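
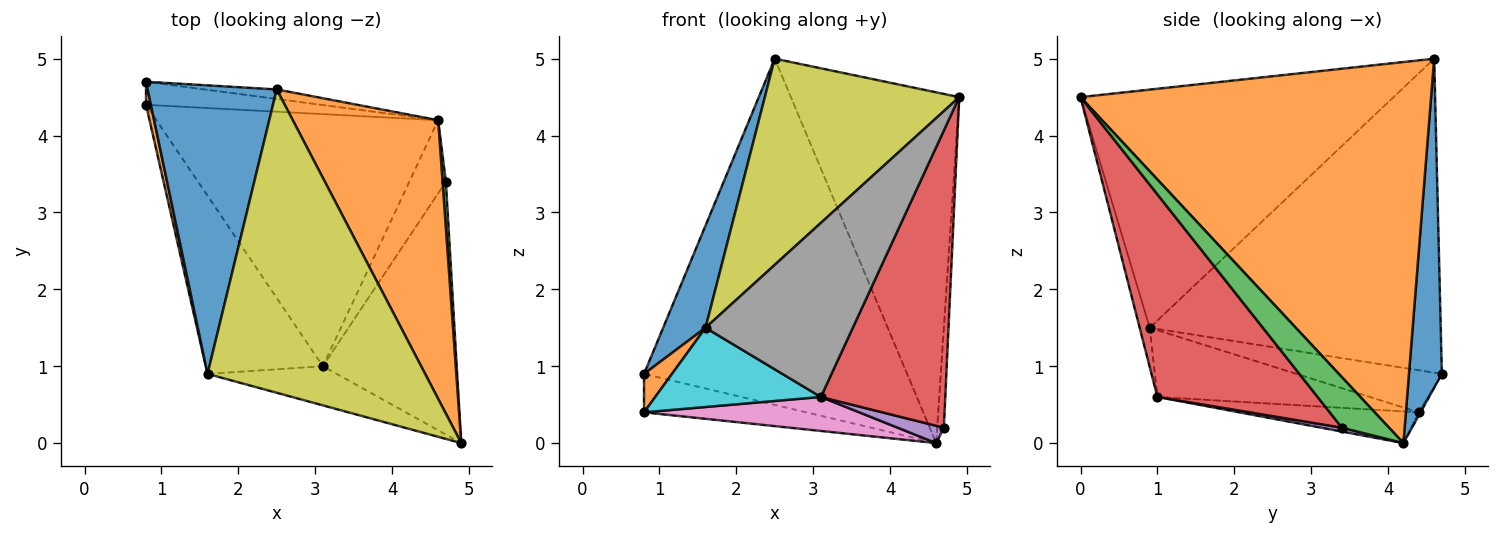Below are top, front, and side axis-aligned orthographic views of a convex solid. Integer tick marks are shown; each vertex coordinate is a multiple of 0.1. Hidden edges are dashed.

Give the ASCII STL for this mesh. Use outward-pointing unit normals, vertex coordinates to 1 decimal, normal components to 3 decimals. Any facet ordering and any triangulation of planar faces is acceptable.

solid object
 facet normal 0.124 0.992 -0.027
  outer loop
   vertex 2.5 4.6 5.0
   vertex 4.6 4.2 0.0
   vertex 0.8 4.7 0.9
  endloop
 endfacet
 facet normal 0.852 0.409 0.325
  outer loop
   vertex 2.5 4.6 5.0
   vertex 4.9 0.0 4.5
   vertex 4.6 4.2 0.0
  endloop
 endfacet
 facet normal 0.988 0.140 0.064
  outer loop
   vertex 4.7 3.4 0.2
   vertex 4.6 4.2 0.0
   vertex 4.9 0.0 4.5
  endloop
 endfacet
 facet normal 0.700 -0.544 -0.463
  outer loop
   vertex 4.7 3.4 0.2
   vertex 4.9 0.0 4.5
   vertex 3.1 1.0 0.6
  endloop
 endfacet
 facet normal 0.102 -0.229 -0.968
  outer loop
   vertex 4.7 3.4 0.2
   vertex 3.1 1.0 0.6
   vertex 4.6 4.2 0.0
  endloop
 endfacet
 facet normal -0.009 0.857 -0.514
  outer loop
   vertex 0.8 4.4 0.4
   vertex 0.8 4.7 0.9
   vertex 4.6 4.2 0.0
  endloop
 endfacet
 facet normal -0.111 -0.133 -0.985
  outer loop
   vertex 0.8 4.4 0.4
   vertex 4.6 4.2 0.0
   vertex 3.1 1.0 0.6
  endloop
 endfacet
 facet normal -0.066 -0.973 -0.219
  outer loop
   vertex 1.6 0.9 1.5
   vertex 3.1 1.0 0.6
   vertex 4.9 0.0 4.5
  endloop
 endfacet
 facet normal -0.671 -0.417 0.613
  outer loop
   vertex 1.6 0.9 1.5
   vertex 4.9 0.0 4.5
   vertex 2.5 4.6 5.0
  endloop
 endfacet
 facet normal -0.462 -0.360 -0.810
  outer loop
   vertex 1.6 0.9 1.5
   vertex 0.8 4.4 0.4
   vertex 3.1 1.0 0.6
  endloop
 endfacet
 facet normal -0.917 -0.133 0.377
  outer loop
   vertex 1.6 0.9 1.5
   vertex 2.5 4.6 5.0
   vertex 0.8 4.7 0.9
  endloop
 endfacet
 facet normal -0.976 -0.188 0.113
  outer loop
   vertex 1.6 0.9 1.5
   vertex 0.8 4.7 0.9
   vertex 0.8 4.4 0.4
  endloop
 endfacet
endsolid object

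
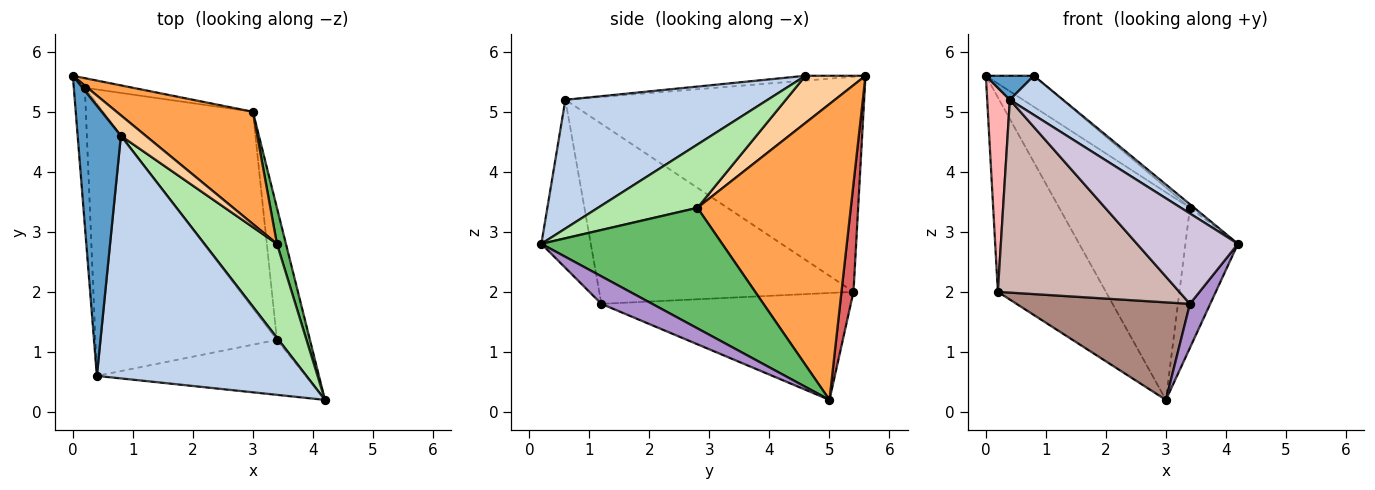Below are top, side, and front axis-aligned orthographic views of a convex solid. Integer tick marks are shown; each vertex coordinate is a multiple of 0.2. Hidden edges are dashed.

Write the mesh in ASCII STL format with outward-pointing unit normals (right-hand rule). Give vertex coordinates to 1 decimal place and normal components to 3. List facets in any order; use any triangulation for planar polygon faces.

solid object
 facet normal -0.110 -0.088 0.990
  outer loop
   vertex 0.4 0.6 5.2
   vertex 0.8 4.6 5.6
   vertex 0.0 5.6 5.6
  endloop
 endfacet
 facet normal 0.519 -0.136 0.844
  outer loop
   vertex 0.4 0.6 5.2
   vertex 4.2 0.2 2.8
   vertex 0.8 4.6 5.6
  endloop
 endfacet
 facet normal 0.718 0.612 0.331
  outer loop
   vertex 3.4 2.8 3.4
   vertex 3.0 5.0 0.2
   vertex 0.0 5.6 5.6
  endloop
 endfacet
 facet normal 0.722 0.578 0.381
  outer loop
   vertex 3.4 2.8 3.4
   vertex 0.0 5.6 5.6
   vertex 0.8 4.6 5.6
  endloop
 endfacet
 facet normal 0.958 0.278 0.072
  outer loop
   vertex 3.4 2.8 3.4
   vertex 4.2 0.2 2.8
   vertex 3.0 5.0 0.2
  endloop
 endfacet
 facet normal 0.657 0.028 0.753
  outer loop
   vertex 3.4 2.8 3.4
   vertex 0.8 4.6 5.6
   vertex 4.2 0.2 2.8
  endloop
 endfacet
 facet normal 0.110 0.993 -0.049
  outer loop
   vertex 0.2 5.4 2.0
   vertex 0.0 5.6 5.6
   vertex 3.0 5.0 0.2
  endloop
 endfacet
 facet normal -0.996 -0.076 -0.051
  outer loop
   vertex 0.2 5.4 2.0
   vertex 0.4 0.6 5.2
   vertex 0.0 5.6 5.6
  endloop
 endfacet
 facet normal 0.620 -0.248 -0.744
  outer loop
   vertex 3.4 1.2 1.8
   vertex 3.0 5.0 0.2
   vertex 4.2 0.2 2.8
  endloop
 endfacet
 facet normal -0.386 -0.788 -0.480
  outer loop
   vertex 3.4 1.2 1.8
   vertex 4.2 0.2 2.8
   vertex 0.4 0.6 5.2
  endloop
 endfacet
 facet normal -0.539 -0.374 -0.755
  outer loop
   vertex 3.4 1.2 1.8
   vertex 0.2 5.4 2.0
   vertex 3.0 5.0 0.2
  endloop
 endfacet
 facet normal -0.629 -0.449 -0.634
  outer loop
   vertex 3.4 1.2 1.8
   vertex 0.4 0.6 5.2
   vertex 0.2 5.4 2.0
  endloop
 endfacet
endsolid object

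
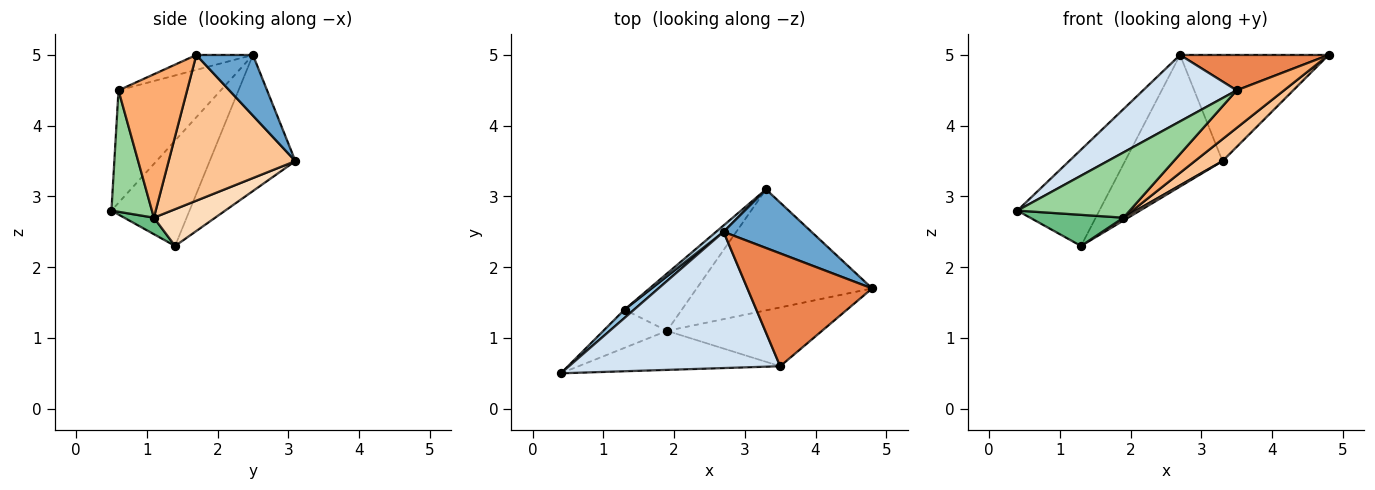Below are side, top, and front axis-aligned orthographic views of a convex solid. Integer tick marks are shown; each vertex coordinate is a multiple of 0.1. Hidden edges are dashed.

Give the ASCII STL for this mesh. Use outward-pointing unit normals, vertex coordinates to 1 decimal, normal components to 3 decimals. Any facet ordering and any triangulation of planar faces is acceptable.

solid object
 facet normal 0.316 0.830 0.459
  outer loop
   vertex 2.7 2.5 5.0
   vertex 4.8 1.7 5.0
   vertex 3.3 3.1 3.5
  endloop
 endfacet
 facet normal -0.688 0.723 0.062
  outer loop
   vertex 2.7 2.5 5.0
   vertex 1.3 1.4 2.3
   vertex 0.4 0.5 2.8
  endloop
 endfacet
 facet normal -0.660 0.751 0.036
  outer loop
   vertex 2.7 2.5 5.0
   vertex 3.3 3.1 3.5
   vertex 1.3 1.4 2.3
  endloop
 endfacet
 facet normal -0.432 -0.395 0.811
  outer loop
   vertex 3.5 0.6 4.5
   vertex 2.7 2.5 5.0
   vertex 0.4 0.5 2.8
  endloop
 endfacet
 facet normal -0.113 -0.297 0.948
  outer loop
   vertex 3.5 0.6 4.5
   vertex 4.8 1.7 5.0
   vertex 2.7 2.5 5.0
  endloop
 endfacet
 facet normal 0.615 -0.425 -0.665
  outer loop
   vertex 1.9 1.1 2.7
   vertex 4.8 1.7 5.0
   vertex 3.5 0.6 4.5
  endloop
 endfacet
 facet normal 0.633 -0.138 -0.762
  outer loop
   vertex 1.9 1.1 2.7
   vertex 3.3 3.1 3.5
   vertex 4.8 1.7 5.0
  endloop
 endfacet
 facet normal 0.540 -0.042 -0.841
  outer loop
   vertex 1.9 1.1 2.7
   vertex 1.3 1.4 2.3
   vertex 3.3 3.1 3.5
  endloop
 endfacet
 facet normal 0.197 -0.619 -0.760
  outer loop
   vertex 1.9 1.1 2.7
   vertex 0.4 0.5 2.8
   vertex 1.3 1.4 2.3
  endloop
 endfacet
 facet normal 0.295 -0.820 -0.490
  outer loop
   vertex 1.9 1.1 2.7
   vertex 3.5 0.6 4.5
   vertex 0.4 0.5 2.8
  endloop
 endfacet
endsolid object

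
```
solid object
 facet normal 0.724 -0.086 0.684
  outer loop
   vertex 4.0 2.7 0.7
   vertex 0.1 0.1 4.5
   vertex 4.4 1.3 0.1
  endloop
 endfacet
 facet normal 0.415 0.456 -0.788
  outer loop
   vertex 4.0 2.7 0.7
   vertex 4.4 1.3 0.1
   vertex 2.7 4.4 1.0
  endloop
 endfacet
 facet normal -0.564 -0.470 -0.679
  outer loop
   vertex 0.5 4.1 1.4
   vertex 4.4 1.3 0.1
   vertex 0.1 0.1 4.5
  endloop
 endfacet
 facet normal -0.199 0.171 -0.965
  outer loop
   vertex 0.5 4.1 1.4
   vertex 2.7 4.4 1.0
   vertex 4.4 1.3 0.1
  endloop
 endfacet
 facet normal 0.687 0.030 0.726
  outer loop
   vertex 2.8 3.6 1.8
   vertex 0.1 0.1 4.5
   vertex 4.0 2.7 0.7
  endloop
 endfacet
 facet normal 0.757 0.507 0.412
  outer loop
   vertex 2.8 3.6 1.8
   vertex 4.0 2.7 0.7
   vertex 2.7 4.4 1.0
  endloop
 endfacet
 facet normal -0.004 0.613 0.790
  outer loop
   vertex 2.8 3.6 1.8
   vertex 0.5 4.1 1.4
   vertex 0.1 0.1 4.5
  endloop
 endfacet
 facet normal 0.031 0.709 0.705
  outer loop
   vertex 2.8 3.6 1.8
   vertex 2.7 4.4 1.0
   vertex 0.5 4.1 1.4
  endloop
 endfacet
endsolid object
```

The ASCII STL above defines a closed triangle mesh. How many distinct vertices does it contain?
6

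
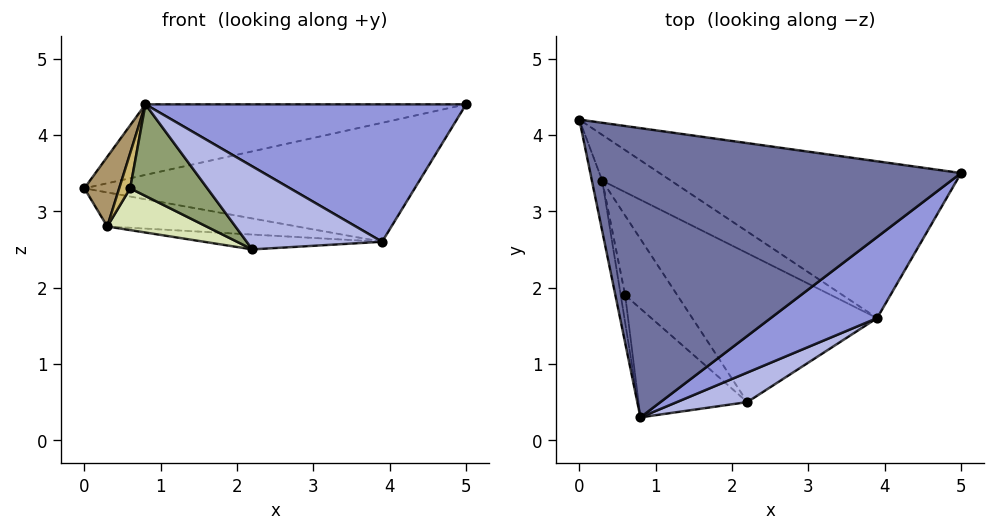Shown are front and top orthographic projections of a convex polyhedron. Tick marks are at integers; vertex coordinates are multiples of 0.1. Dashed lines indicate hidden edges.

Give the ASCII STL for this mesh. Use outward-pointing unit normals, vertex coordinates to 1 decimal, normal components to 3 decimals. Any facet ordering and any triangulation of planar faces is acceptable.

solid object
 facet normal -0.178 0.233 0.956
  outer loop
   vertex 0.8 0.3 4.4
   vertex 5.0 3.5 4.4
   vertex 0.0 4.2 3.3
  endloop
 endfacet
 facet normal 0.252 0.585 -0.771
  outer loop
   vertex 3.9 1.6 2.6
   vertex 0.0 4.2 3.3
   vertex 5.0 3.5 4.4
  endloop
 endfacet
 facet normal 0.549 -0.720 0.425
  outer loop
   vertex 3.9 1.6 2.6
   vertex 5.0 3.5 4.4
   vertex 0.8 0.3 4.4
  endloop
 endfacet
 facet normal 0.508 -0.811 0.289
  outer loop
   vertex 3.9 1.6 2.6
   vertex 0.8 0.3 4.4
   vertex 2.2 0.5 2.5
  endloop
 endfacet
 facet normal -0.687 -0.468 -0.556
  outer loop
   vertex 0.6 1.9 3.3
   vertex 2.2 0.5 2.5
   vertex 0.8 0.3 4.4
  endloop
 endfacet
 facet normal 0.246 0.578 -0.778
  outer loop
   vertex 0.3 3.4 2.8
   vertex 0.0 4.2 3.3
   vertex 3.9 1.6 2.6
  endloop
 endfacet
 facet normal -0.006 0.099 -0.995
  outer loop
   vertex 0.3 3.4 2.8
   vertex 3.9 1.6 2.6
   vertex 2.2 0.5 2.5
  endloop
 endfacet
 facet normal -0.647 -0.354 -0.675
  outer loop
   vertex 0.3 3.4 2.8
   vertex 2.2 0.5 2.5
   vertex 0.6 1.9 3.3
  endloop
 endfacet
 facet normal -0.953 -0.246 -0.178
  outer loop
   vertex 0.3 3.4 2.8
   vertex 0.8 0.3 4.4
   vertex 0.0 4.2 3.3
  endloop
 endfacet
 facet normal -0.946 -0.256 -0.200
  outer loop
   vertex 0.3 3.4 2.8
   vertex 0.6 1.9 3.3
   vertex 0.8 0.3 4.4
  endloop
 endfacet
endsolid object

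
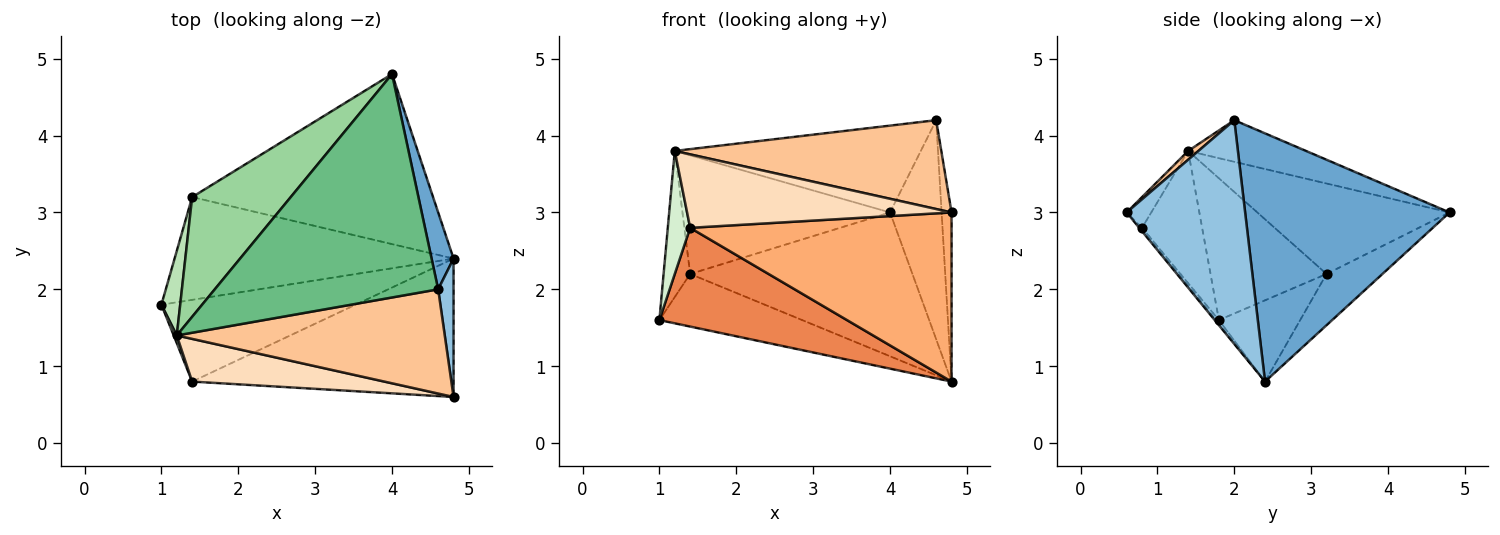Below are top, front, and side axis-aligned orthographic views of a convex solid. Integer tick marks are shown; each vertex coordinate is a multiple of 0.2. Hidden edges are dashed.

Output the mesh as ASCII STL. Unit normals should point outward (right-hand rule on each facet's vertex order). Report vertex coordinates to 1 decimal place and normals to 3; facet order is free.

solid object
 facet normal 0.966 0.244 0.085
  outer loop
   vertex 4.6 2.0 4.2
   vertex 4.8 2.4 0.8
   vertex 4.0 4.8 3.0
  endloop
 endfacet
 facet normal 0.994 0.083 0.068
  outer loop
   vertex 4.8 0.6 3.0
   vertex 4.8 2.4 0.8
   vertex 4.6 2.0 4.2
  endloop
 endfacet
 facet normal -0.251 0.441 -0.862
  outer loop
   vertex 1.4 3.2 2.2
   vertex 4.8 2.4 0.8
   vertex 1.0 1.8 1.6
  endloop
 endfacet
 facet normal -0.160 0.637 -0.754
  outer loop
   vertex 1.4 3.2 2.2
   vertex 4.0 4.8 3.0
   vertex 4.8 2.4 0.8
  endloop
 endfacet
 facet normal -0.013 -0.770 -0.638
  outer loop
   vertex 1.4 0.8 2.8
   vertex 1.0 1.8 1.6
   vertex 4.8 2.4 0.8
  endloop
 endfacet
 facet normal -0.008 -0.774 -0.633
  outer loop
   vertex 1.4 0.8 2.8
   vertex 4.8 2.4 0.8
   vertex 4.8 0.6 3.0
  endloop
 endfacet
 facet normal 0.025 -0.649 0.761
  outer loop
   vertex 1.2 1.4 3.8
   vertex 4.8 0.6 3.0
   vertex 4.6 2.0 4.2
  endloop
 endfacet
 facet normal -0.080 -0.862 0.501
  outer loop
   vertex 1.2 1.4 3.8
   vertex 1.4 0.8 2.8
   vertex 4.8 0.6 3.0
  endloop
 endfacet
 facet normal -0.171 0.357 0.918
  outer loop
   vertex 1.2 1.4 3.8
   vertex 4.6 2.0 4.2
   vertex 4.0 4.8 3.0
  endloop
 endfacet
 facet normal -0.546 0.590 0.595
  outer loop
   vertex 1.2 1.4 3.8
   vertex 4.0 4.8 3.0
   vertex 1.4 3.2 2.2
  endloop
 endfacet
 facet normal -0.967 0.221 0.128
  outer loop
   vertex 1.2 1.4 3.8
   vertex 1.4 3.2 2.2
   vertex 1.0 1.8 1.6
  endloop
 endfacet
 facet normal -0.937 -0.349 0.022
  outer loop
   vertex 1.2 1.4 3.8
   vertex 1.0 1.8 1.6
   vertex 1.4 0.8 2.8
  endloop
 endfacet
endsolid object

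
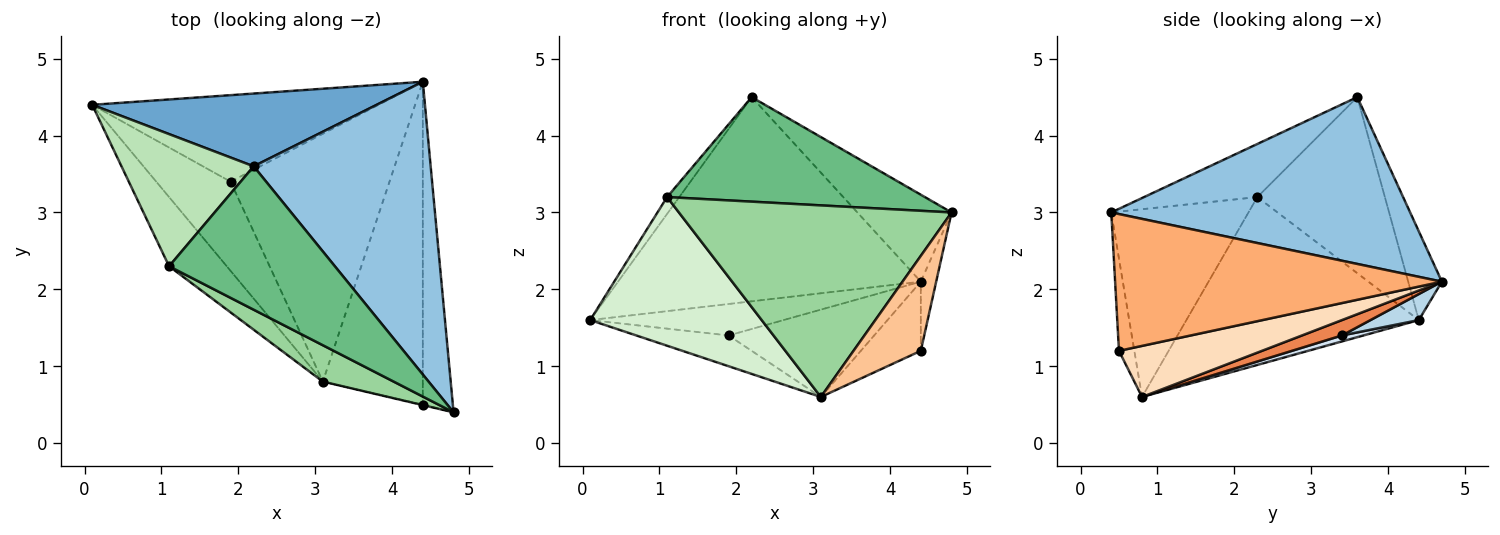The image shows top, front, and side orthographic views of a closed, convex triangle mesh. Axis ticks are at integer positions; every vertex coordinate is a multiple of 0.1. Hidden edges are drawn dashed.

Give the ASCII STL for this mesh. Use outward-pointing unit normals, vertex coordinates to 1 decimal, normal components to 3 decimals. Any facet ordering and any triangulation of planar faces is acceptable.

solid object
 facet normal -0.104 0.937 0.334
  outer loop
   vertex 2.2 3.6 4.5
   vertex 4.4 4.7 2.1
   vertex 0.1 4.4 1.6
  endloop
 endfacet
 facet normal 0.670 0.211 0.711
  outer loop
   vertex 2.2 3.6 4.5
   vertex 4.8 0.4 3.0
   vertex 4.4 4.7 2.1
  endloop
 endfacet
 facet normal 0.085 0.341 -0.936
  outer loop
   vertex 1.9 3.4 1.4
   vertex 0.1 4.4 1.6
   vertex 4.4 4.7 2.1
  endloop
 endfacet
 facet normal 0.076 0.325 -0.943
  outer loop
   vertex 1.9 3.4 1.4
   vertex 3.1 0.8 0.6
   vertex 0.1 4.4 1.6
  endloop
 endfacet
 facet normal 0.091 0.331 -0.939
  outer loop
   vertex 1.9 3.4 1.4
   vertex 4.4 4.7 2.1
   vertex 3.1 0.8 0.6
  endloop
 endfacet
 facet normal 0.976 0.046 -0.214
  outer loop
   vertex 4.4 0.5 1.2
   vertex 4.4 4.7 2.1
   vertex 4.8 0.4 3.0
  endloop
 endfacet
 facet normal -0.223 -0.975 -0.005
  outer loop
   vertex 4.4 0.5 1.2
   vertex 4.8 0.4 3.0
   vertex 3.1 0.8 0.6
  endloop
 endfacet
 facet normal 0.447 0.187 -0.875
  outer loop
   vertex 4.4 0.5 1.2
   vertex 3.1 0.8 0.6
   vertex 4.4 4.7 2.1
  endloop
 endfacet
 facet normal -0.251 -0.570 0.782
  outer loop
   vertex 1.1 2.3 3.2
   vertex 4.8 0.4 3.0
   vertex 2.2 3.6 4.5
  endloop
 endfacet
 facet normal -0.443 -0.881 0.167
  outer loop
   vertex 1.1 2.3 3.2
   vertex 3.1 0.8 0.6
   vertex 4.8 0.4 3.0
  endloop
 endfacet
 facet normal -0.797 0.076 0.599
  outer loop
   vertex 1.1 2.3 3.2
   vertex 2.2 3.6 4.5
   vertex 0.1 4.4 1.6
  endloop
 endfacet
 facet normal -0.776 -0.572 -0.266
  outer loop
   vertex 1.1 2.3 3.2
   vertex 0.1 4.4 1.6
   vertex 3.1 0.8 0.6
  endloop
 endfacet
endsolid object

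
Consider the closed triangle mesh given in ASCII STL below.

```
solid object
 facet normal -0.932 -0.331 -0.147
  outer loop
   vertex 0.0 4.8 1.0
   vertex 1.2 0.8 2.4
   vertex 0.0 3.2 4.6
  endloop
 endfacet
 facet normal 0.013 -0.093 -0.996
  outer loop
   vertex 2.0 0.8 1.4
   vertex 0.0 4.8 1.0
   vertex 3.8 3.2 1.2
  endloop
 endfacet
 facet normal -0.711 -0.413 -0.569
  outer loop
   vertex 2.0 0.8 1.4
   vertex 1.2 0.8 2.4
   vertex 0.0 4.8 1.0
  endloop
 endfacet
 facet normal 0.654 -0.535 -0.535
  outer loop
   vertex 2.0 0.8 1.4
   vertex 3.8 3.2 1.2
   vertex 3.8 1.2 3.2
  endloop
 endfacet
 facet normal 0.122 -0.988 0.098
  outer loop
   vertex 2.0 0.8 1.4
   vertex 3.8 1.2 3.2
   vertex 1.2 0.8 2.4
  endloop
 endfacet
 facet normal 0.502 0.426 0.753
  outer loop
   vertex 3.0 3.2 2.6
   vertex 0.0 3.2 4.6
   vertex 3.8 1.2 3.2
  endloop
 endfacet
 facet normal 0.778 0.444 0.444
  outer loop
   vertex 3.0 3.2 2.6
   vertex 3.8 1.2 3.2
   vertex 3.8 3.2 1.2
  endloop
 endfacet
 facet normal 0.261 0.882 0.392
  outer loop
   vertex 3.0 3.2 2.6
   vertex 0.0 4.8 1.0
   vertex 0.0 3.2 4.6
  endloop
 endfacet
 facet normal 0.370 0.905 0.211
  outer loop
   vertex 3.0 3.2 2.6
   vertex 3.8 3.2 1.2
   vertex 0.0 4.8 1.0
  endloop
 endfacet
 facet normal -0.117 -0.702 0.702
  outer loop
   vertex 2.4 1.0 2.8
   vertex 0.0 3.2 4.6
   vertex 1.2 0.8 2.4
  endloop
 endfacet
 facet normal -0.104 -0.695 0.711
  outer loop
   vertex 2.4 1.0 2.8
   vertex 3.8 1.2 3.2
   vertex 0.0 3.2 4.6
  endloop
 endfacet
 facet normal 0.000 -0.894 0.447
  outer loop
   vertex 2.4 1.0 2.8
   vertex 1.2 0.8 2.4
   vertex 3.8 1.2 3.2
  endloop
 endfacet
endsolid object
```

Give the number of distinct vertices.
8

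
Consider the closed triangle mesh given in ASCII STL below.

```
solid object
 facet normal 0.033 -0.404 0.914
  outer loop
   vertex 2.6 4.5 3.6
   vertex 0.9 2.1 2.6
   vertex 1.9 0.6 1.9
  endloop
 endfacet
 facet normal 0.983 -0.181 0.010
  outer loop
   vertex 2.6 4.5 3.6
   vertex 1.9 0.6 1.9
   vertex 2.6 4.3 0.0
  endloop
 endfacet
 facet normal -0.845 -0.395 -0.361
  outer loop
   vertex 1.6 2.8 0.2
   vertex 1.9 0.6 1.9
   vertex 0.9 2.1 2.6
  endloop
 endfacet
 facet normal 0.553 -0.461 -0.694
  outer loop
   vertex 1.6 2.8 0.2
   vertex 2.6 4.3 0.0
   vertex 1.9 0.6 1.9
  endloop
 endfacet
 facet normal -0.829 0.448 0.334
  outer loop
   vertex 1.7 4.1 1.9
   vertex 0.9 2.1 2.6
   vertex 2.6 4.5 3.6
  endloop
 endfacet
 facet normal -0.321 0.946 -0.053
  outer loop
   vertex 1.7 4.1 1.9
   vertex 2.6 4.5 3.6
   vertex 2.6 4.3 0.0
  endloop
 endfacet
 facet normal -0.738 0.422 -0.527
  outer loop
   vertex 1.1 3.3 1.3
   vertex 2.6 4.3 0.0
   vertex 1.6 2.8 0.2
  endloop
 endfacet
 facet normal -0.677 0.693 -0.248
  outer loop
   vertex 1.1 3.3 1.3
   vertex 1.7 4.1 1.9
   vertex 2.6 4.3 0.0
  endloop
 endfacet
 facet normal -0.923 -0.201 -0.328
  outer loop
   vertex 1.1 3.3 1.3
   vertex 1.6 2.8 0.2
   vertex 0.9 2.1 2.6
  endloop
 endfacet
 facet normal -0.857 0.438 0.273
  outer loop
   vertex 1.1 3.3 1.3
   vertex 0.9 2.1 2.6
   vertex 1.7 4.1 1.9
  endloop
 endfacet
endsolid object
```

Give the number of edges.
15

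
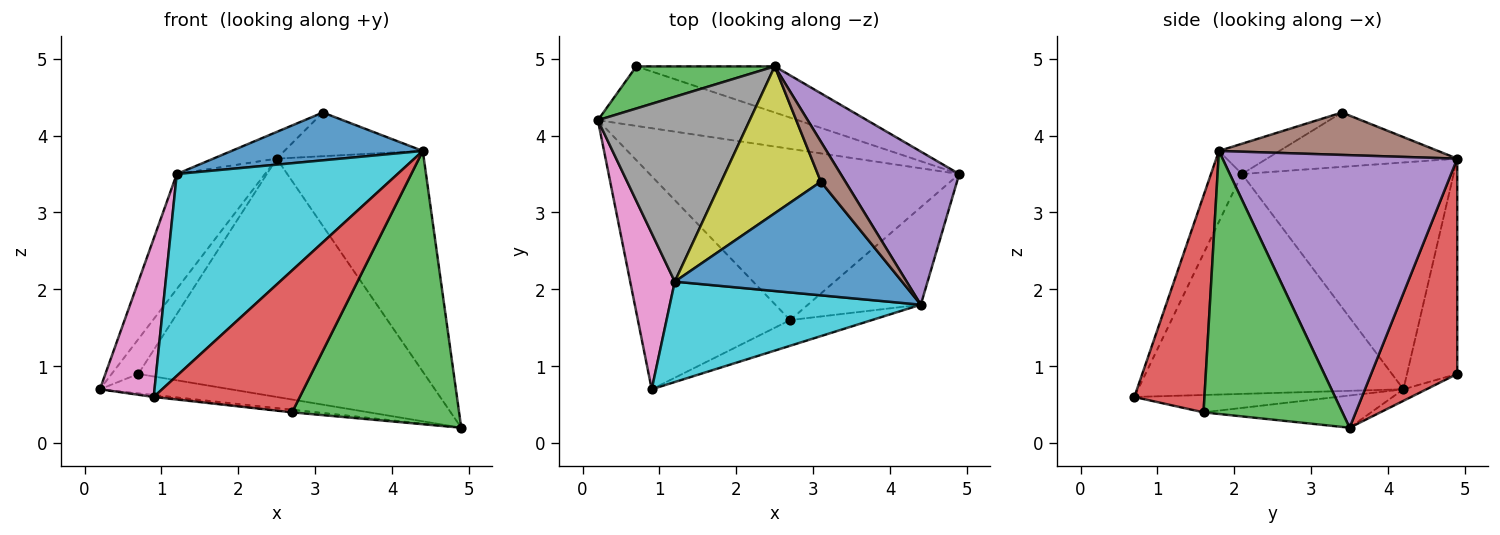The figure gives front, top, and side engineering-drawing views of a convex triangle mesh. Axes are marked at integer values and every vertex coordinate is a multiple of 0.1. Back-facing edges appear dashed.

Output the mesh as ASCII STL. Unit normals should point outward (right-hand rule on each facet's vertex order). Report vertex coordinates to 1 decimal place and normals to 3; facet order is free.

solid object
 facet normal -0.104 0.015 -0.995
  outer loop
   vertex 2.7 1.6 0.4
   vertex 0.2 4.2 0.7
   vertex 4.9 3.5 0.2
  endloop
 endfacet
 facet normal -0.113 0.006 -0.994
  outer loop
   vertex 2.7 1.6 0.4
   vertex 0.9 0.7 0.6
   vertex 0.2 4.2 0.7
  endloop
 endfacet
 facet normal 0.616 -0.742 -0.265
  outer loop
   vertex 2.7 1.6 0.4
   vertex 4.9 3.5 0.2
   vertex 4.4 1.8 3.8
  endloop
 endfacet
 facet normal 0.427 -0.890 -0.161
  outer loop
   vertex 2.7 1.6 0.4
   vertex 4.4 1.8 3.8
   vertex 0.9 0.7 0.6
  endloop
 endfacet
 facet normal 0.795 0.498 0.346
  outer loop
   vertex 2.5 4.9 3.7
   vertex 4.4 1.8 3.8
   vertex 4.9 3.5 0.2
  endloop
 endfacet
 facet normal 0.759 0.480 0.440
  outer loop
   vertex 2.5 4.9 3.7
   vertex 3.1 3.4 4.3
   vertex 4.4 1.8 3.8
  endloop
 endfacet
 facet normal -0.961 -0.198 0.195
  outer loop
   vertex 1.2 2.1 3.5
   vertex 0.2 4.2 0.7
   vertex 0.9 0.7 0.6
  endloop
 endfacet
 facet normal -0.785 0.327 0.526
  outer loop
   vertex 1.2 2.1 3.5
   vertex 2.5 4.9 3.7
   vertex 0.2 4.2 0.7
  endloop
 endfacet
 facet normal -0.473 0.158 0.867
  outer loop
   vertex 1.2 2.1 3.5
   vertex 3.1 3.4 4.3
   vertex 2.5 4.9 3.7
  endloop
 endfacet
 facet normal -0.125 -0.888 0.442
  outer loop
   vertex 1.2 2.1 3.5
   vertex 0.9 0.7 0.6
   vertex 4.4 1.8 3.8
  endloop
 endfacet
 facet normal -0.122 -0.385 0.915
  outer loop
   vertex 1.2 2.1 3.5
   vertex 4.4 1.8 3.8
   vertex 3.1 3.4 4.3
  endloop
 endfacet
 facet normal -0.055 0.310 -0.949
  outer loop
   vertex 0.7 4.9 0.9
   vertex 4.9 3.5 0.2
   vertex 0.2 4.2 0.7
  endloop
 endfacet
 facet normal -0.768 0.408 0.494
  outer loop
   vertex 0.7 4.9 0.9
   vertex 0.2 4.2 0.7
   vertex 2.5 4.9 3.7
  endloop
 endfacet
 facet normal 0.283 0.942 -0.182
  outer loop
   vertex 0.7 4.9 0.9
   vertex 2.5 4.9 3.7
   vertex 4.9 3.5 0.2
  endloop
 endfacet
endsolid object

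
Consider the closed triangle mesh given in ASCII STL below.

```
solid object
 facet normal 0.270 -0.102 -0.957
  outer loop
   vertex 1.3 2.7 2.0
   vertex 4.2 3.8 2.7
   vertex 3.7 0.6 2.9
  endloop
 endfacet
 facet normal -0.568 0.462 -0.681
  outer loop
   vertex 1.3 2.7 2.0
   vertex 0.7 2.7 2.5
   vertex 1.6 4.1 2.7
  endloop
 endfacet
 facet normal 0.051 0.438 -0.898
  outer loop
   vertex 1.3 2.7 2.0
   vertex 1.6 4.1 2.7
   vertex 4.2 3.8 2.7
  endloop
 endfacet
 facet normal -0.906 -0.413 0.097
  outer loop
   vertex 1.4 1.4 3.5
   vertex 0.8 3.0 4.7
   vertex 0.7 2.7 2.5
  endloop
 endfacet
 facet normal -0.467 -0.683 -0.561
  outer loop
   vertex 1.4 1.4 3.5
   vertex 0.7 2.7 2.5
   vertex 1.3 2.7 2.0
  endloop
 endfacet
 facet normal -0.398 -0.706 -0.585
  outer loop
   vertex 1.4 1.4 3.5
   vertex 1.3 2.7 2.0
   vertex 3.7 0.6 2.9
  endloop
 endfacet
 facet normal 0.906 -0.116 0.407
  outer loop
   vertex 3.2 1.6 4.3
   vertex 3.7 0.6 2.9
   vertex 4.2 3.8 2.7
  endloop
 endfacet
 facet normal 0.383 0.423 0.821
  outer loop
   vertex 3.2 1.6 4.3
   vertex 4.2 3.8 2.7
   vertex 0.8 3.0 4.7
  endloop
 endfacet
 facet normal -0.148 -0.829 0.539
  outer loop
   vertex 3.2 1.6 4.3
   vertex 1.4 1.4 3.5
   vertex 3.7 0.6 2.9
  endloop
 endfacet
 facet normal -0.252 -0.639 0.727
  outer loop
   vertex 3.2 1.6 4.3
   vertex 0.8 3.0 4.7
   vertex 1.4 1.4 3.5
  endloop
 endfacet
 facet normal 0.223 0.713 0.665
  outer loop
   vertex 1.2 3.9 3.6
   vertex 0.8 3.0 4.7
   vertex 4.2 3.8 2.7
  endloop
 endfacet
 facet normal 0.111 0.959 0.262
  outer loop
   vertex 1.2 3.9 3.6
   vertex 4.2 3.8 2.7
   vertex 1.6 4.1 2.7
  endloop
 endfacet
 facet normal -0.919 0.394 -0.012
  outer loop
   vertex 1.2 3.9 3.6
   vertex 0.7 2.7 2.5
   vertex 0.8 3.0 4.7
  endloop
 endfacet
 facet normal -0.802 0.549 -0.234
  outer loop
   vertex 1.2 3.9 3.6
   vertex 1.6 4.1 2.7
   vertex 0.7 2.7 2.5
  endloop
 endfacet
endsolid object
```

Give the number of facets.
14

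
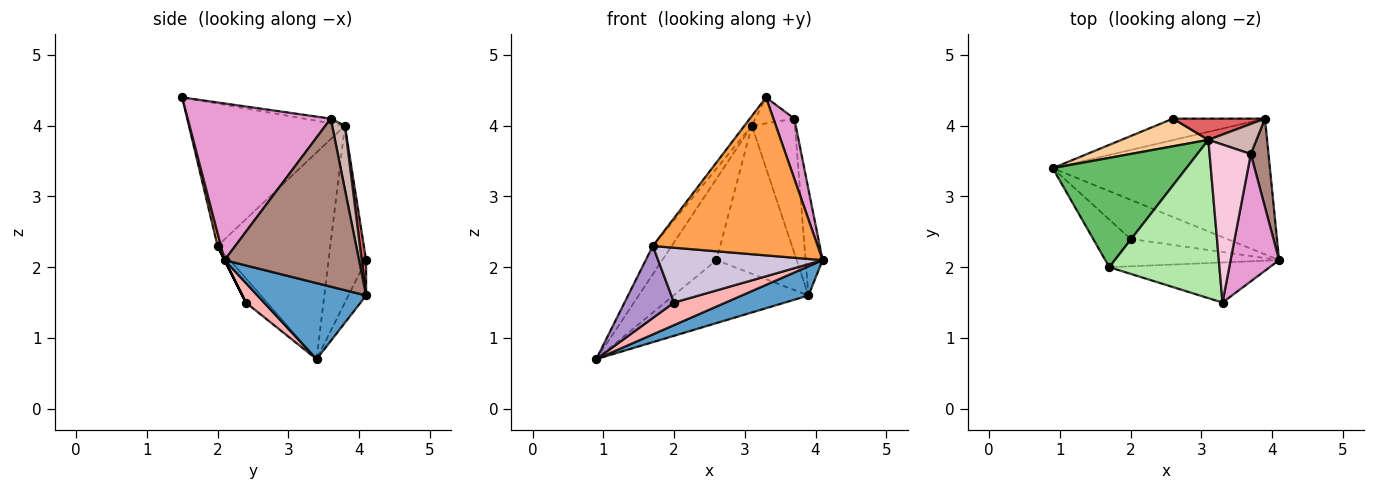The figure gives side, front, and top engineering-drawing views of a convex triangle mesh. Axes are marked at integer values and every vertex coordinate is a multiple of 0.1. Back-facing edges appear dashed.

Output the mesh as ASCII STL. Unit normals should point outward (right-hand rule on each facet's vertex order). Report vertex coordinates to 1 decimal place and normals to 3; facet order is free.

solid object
 facet normal 0.324 -0.199 -0.925
  outer loop
   vertex 3.9 4.1 1.6
   vertex 4.1 2.1 2.1
   vertex 0.9 3.4 0.7
  endloop
 endfacet
 facet normal -0.123 0.939 -0.320
  outer loop
   vertex 3.9 4.1 1.6
   vertex 0.9 3.4 0.7
   vertex 2.6 4.1 2.1
  endloop
 endfacet
 facet normal 0.020 -0.969 -0.246
  outer loop
   vertex 1.7 2.0 2.3
   vertex 4.1 2.1 2.1
   vertex 3.3 1.5 4.4
  endloop
 endfacet
 facet normal -0.548 0.792 0.269
  outer loop
   vertex 3.1 3.8 4.0
   vertex 2.6 4.1 2.1
   vertex 0.9 3.4 0.7
  endloop
 endfacet
 facet normal -0.832 0.139 0.538
  outer loop
   vertex 3.1 3.8 4.0
   vertex 0.9 3.4 0.7
   vertex 1.7 2.0 2.3
  endloop
 endfacet
 facet normal -0.791 0.038 0.611
  outer loop
   vertex 3.1 3.8 4.0
   vertex 1.7 2.0 2.3
   vertex 3.3 1.5 4.4
  endloop
 endfacet
 facet normal 0.055 0.988 0.142
  outer loop
   vertex 3.1 3.8 4.0
   vertex 3.9 4.1 1.6
   vertex 2.6 4.1 2.1
  endloop
 endfacet
 facet normal 0.174 -0.492 -0.853
  outer loop
   vertex 2.0 2.4 1.5
   vertex 0.9 3.4 0.7
   vertex 4.1 2.1 2.1
  endloop
 endfacet
 facet normal -0.337 -0.786 -0.519
  outer loop
   vertex 2.0 2.4 1.5
   vertex 1.7 2.0 2.3
   vertex 0.9 3.4 0.7
  endloop
 endfacet
 facet normal 0.000 -0.894 -0.447
  outer loop
   vertex 2.0 2.4 1.5
   vertex 4.1 2.1 2.1
   vertex 1.7 2.0 2.3
  endloop
 endfacet
 facet normal 0.987 0.125 0.104
  outer loop
   vertex 3.7 3.6 4.1
   vertex 4.1 2.1 2.1
   vertex 3.9 4.1 1.6
  endloop
 endfacet
 facet normal 0.278 0.938 0.210
  outer loop
   vertex 3.7 3.6 4.1
   vertex 3.9 4.1 1.6
   vertex 3.1 3.8 4.0
  endloop
 endfacet
 facet normal 0.946 -0.138 0.293
  outer loop
   vertex 3.7 3.6 4.1
   vertex 3.3 1.5 4.4
   vertex 4.1 2.1 2.1
  endloop
 endfacet
 facet normal -0.110 0.161 0.981
  outer loop
   vertex 3.7 3.6 4.1
   vertex 3.1 3.8 4.0
   vertex 3.3 1.5 4.4
  endloop
 endfacet
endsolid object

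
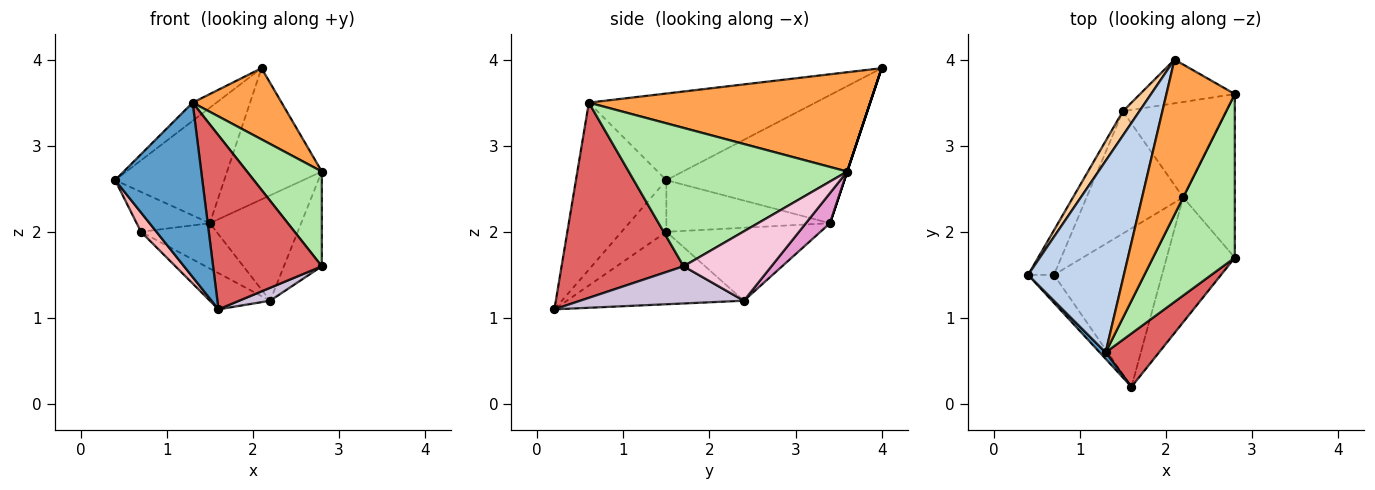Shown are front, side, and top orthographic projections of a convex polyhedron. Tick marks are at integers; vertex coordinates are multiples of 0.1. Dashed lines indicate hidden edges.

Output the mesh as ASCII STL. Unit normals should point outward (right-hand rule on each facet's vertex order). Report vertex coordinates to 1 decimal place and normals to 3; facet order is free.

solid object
 facet normal -0.720 -0.694 0.026
  outer loop
   vertex 1.3 0.6 3.5
   vertex 0.4 1.5 2.6
   vertex 1.6 0.2 1.1
  endloop
 endfacet
 facet normal -0.669 0.070 0.740
  outer loop
   vertex 1.3 0.6 3.5
   vertex 2.1 4.0 3.9
   vertex 0.4 1.5 2.6
  endloop
 endfacet
 facet normal 0.797 -0.252 0.549
  outer loop
   vertex 1.3 0.6 3.5
   vertex 2.8 3.6 2.7
   vertex 2.1 4.0 3.9
  endloop
 endfacet
 facet normal -0.847 0.519 0.109
  outer loop
   vertex 1.5 3.4 2.1
   vertex 0.4 1.5 2.6
   vertex 2.1 4.0 3.9
  endloop
 endfacet
 facet normal 0.000 0.949 -0.316
  outer loop
   vertex 1.5 3.4 2.1
   vertex 2.1 4.0 3.9
   vertex 2.8 3.6 2.7
  endloop
 endfacet
 facet normal 0.826 -0.283 0.488
  outer loop
   vertex 2.8 1.7 1.6
   vertex 2.8 3.6 2.7
   vertex 1.3 0.6 3.5
  endloop
 endfacet
 facet normal 0.731 -0.652 0.200
  outer loop
   vertex 2.8 1.7 1.6
   vertex 1.3 0.6 3.5
   vertex 1.6 0.2 1.1
  endloop
 endfacet
 facet normal -0.854 -0.296 -0.427
  outer loop
   vertex 0.7 1.5 2.0
   vertex 1.6 0.2 1.1
   vertex 0.4 1.5 2.6
  endloop
 endfacet
 facet normal -0.830 0.372 -0.415
  outer loop
   vertex 0.7 1.5 2.0
   vertex 0.4 1.5 2.6
   vertex 1.5 3.4 2.1
  endloop
 endfacet
 facet normal 0.477 -0.090 -0.874
  outer loop
   vertex 2.2 2.4 1.2
   vertex 2.8 1.7 1.6
   vertex 1.6 0.2 1.1
  endloop
 endfacet
 facet normal -0.547 0.186 -0.816
  outer loop
   vertex 2.2 2.4 1.2
   vertex 1.6 0.2 1.1
   vertex 0.7 1.5 2.0
  endloop
 endfacet
 facet normal -0.578 0.284 -0.765
  outer loop
   vertex 2.2 2.4 1.2
   vertex 0.7 1.5 2.0
   vertex 1.5 3.4 2.1
  endloop
 endfacet
 facet normal 0.192 0.727 -0.659
  outer loop
   vertex 2.2 2.4 1.2
   vertex 1.5 3.4 2.1
   vertex 2.8 3.6 2.7
  endloop
 endfacet
 facet normal 0.758 0.327 -0.565
  outer loop
   vertex 2.2 2.4 1.2
   vertex 2.8 3.6 2.7
   vertex 2.8 1.7 1.6
  endloop
 endfacet
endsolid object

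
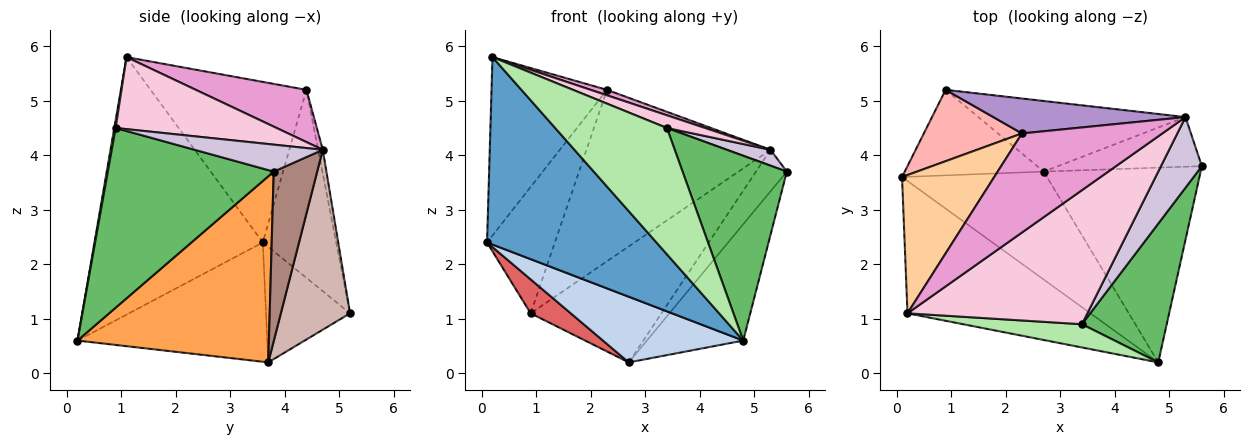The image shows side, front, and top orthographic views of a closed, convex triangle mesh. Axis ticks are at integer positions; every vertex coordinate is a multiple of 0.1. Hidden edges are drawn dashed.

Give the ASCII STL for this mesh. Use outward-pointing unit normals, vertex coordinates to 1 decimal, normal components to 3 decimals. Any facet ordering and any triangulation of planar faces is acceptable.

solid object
 facet normal -0.630 -0.634 -0.448
  outer loop
   vertex 0.2 1.1 5.8
   vertex 0.1 3.6 2.4
   vertex 4.8 0.2 0.6
  endloop
 endfacet
 facet normal -0.575 -0.425 -0.699
  outer loop
   vertex 2.7 3.7 0.2
   vertex 4.8 0.2 0.6
   vertex 0.1 3.6 2.4
  endloop
 endfacet
 facet normal 0.714 0.359 -0.601
  outer loop
   vertex 2.7 3.7 0.2
   vertex 5.6 3.8 3.7
   vertex 4.8 0.2 0.6
  endloop
 endfacet
 facet normal -0.730 0.540 0.419
  outer loop
   vertex 2.3 4.4 5.2
   vertex 0.1 3.6 2.4
   vertex 0.2 1.1 5.8
  endloop
 endfacet
 facet normal 0.786 -0.494 0.371
  outer loop
   vertex 3.4 0.9 4.5
   vertex 4.8 0.2 0.6
   vertex 5.6 3.8 3.7
  endloop
 endfacet
 facet normal 0.012 -0.983 0.181
  outer loop
   vertex 3.4 0.9 4.5
   vertex 0.2 1.1 5.8
   vertex 4.8 0.2 0.6
  endloop
 endfacet
 facet normal -0.611 -0.292 -0.736
  outer loop
   vertex 0.9 5.2 1.1
   vertex 2.7 3.7 0.2
   vertex 0.1 3.6 2.4
  endloop
 endfacet
 facet normal -0.686 0.634 0.358
  outer loop
   vertex 0.9 5.2 1.1
   vertex 0.1 3.6 2.4
   vertex 2.3 4.4 5.2
  endloop
 endfacet
 facet normal -0.025 0.980 0.200
  outer loop
   vertex 5.3 4.7 4.1
   vertex 0.9 5.2 1.1
   vertex 2.3 4.4 5.2
  endloop
 endfacet
 facet normal 0.541 -0.184 0.820
  outer loop
   vertex 5.3 4.7 4.1
   vertex 3.4 0.9 4.5
   vertex 5.6 3.8 3.7
  endloop
 endfacet
 facet normal 0.670 0.476 -0.569
  outer loop
   vertex 5.3 4.7 4.1
   vertex 5.6 3.8 3.7
   vertex 2.7 3.7 0.2
  endloop
 endfacet
 facet normal 0.412 0.778 -0.474
  outer loop
   vertex 5.3 4.7 4.1
   vertex 2.7 3.7 0.2
   vertex 0.9 5.2 1.1
  endloop
 endfacet
 facet normal 0.348 -0.051 0.936
  outer loop
   vertex 5.3 4.7 4.1
   vertex 2.3 4.4 5.2
   vertex 0.2 1.1 5.8
  endloop
 endfacet
 facet normal 0.370 -0.088 0.925
  outer loop
   vertex 5.3 4.7 4.1
   vertex 0.2 1.1 5.8
   vertex 3.4 0.9 4.5
  endloop
 endfacet
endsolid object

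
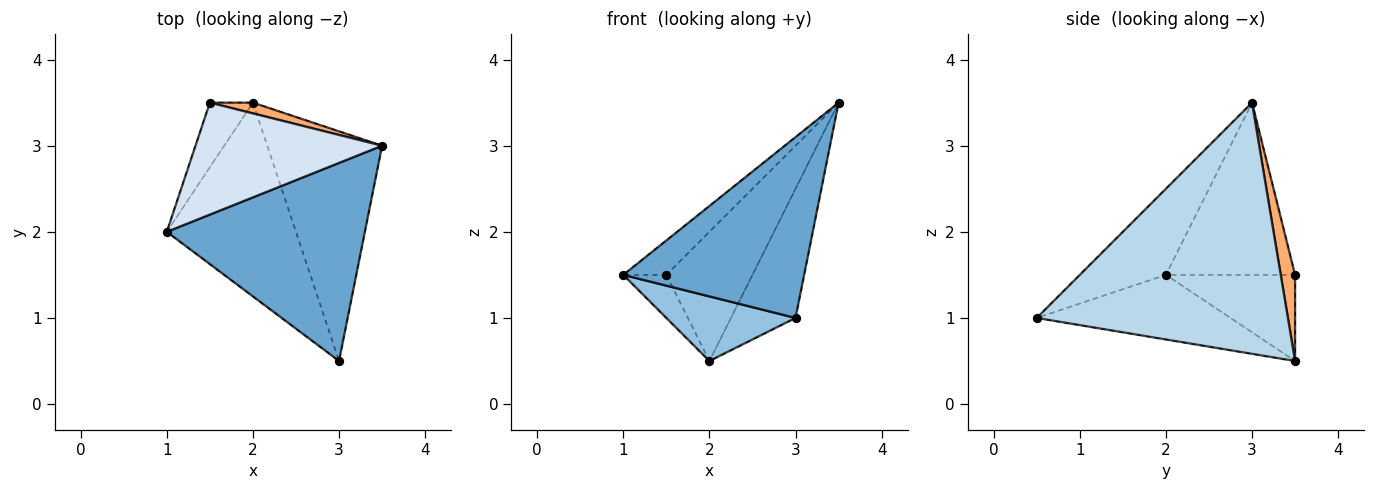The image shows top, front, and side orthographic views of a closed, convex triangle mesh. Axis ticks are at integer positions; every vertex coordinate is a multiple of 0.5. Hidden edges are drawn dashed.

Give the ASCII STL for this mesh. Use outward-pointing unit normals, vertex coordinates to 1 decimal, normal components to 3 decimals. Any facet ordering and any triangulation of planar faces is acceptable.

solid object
 facet normal -0.306 -0.642 0.703
  outer loop
   vertex 3.0 0.5 1.0
   vertex 3.5 3.0 3.5
   vertex 1.0 2.0 1.5
  endloop
 endfacet
 facet normal -0.429 -0.286 -0.857
  outer loop
   vertex 2.0 3.5 0.5
   vertex 3.0 0.5 1.0
   vertex 1.0 2.0 1.5
  endloop
 endfacet
 facet normal 0.886 0.228 -0.405
  outer loop
   vertex 2.0 3.5 0.5
   vertex 3.5 3.0 3.5
   vertex 3.0 0.5 1.0
  endloop
 endfacet
 facet normal -0.662 0.221 0.717
  outer loop
   vertex 1.5 3.5 1.5
   vertex 1.0 2.0 1.5
   vertex 3.5 3.0 3.5
  endloop
 endfacet
 facet normal -0.857 0.286 -0.429
  outer loop
   vertex 1.5 3.5 1.5
   vertex 2.0 3.5 0.5
   vertex 1.0 2.0 1.5
  endloop
 endfacet
 facet normal 0.164 0.983 0.082
  outer loop
   vertex 1.5 3.5 1.5
   vertex 3.5 3.0 3.5
   vertex 2.0 3.5 0.5
  endloop
 endfacet
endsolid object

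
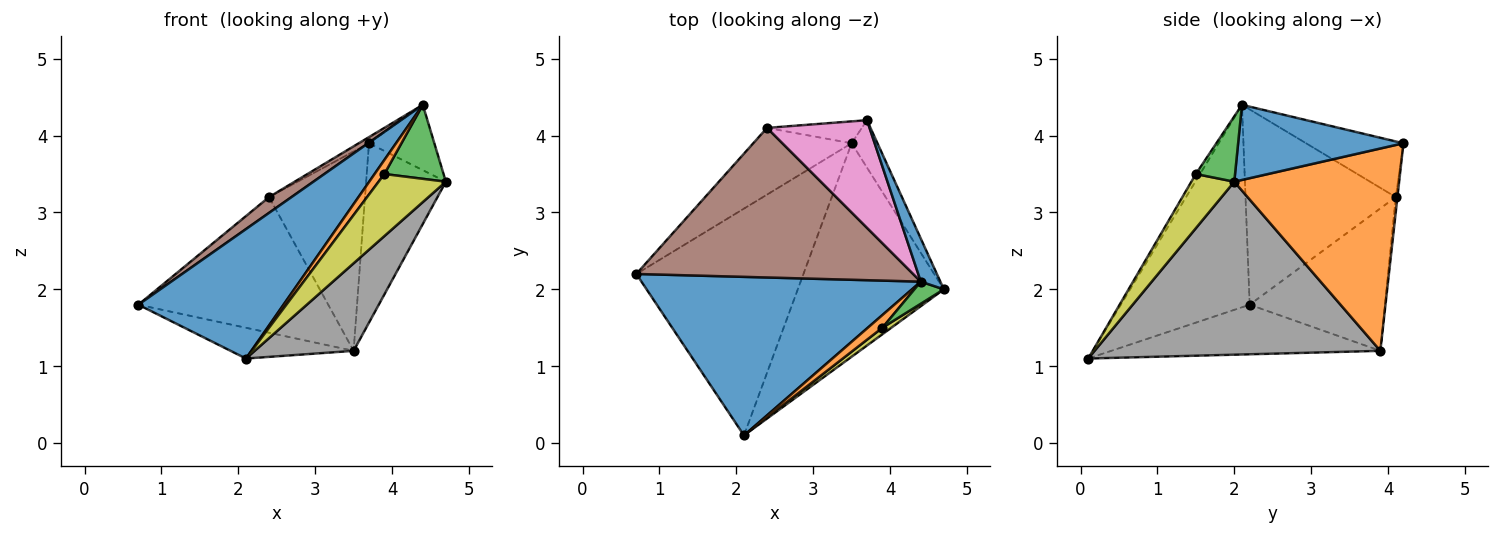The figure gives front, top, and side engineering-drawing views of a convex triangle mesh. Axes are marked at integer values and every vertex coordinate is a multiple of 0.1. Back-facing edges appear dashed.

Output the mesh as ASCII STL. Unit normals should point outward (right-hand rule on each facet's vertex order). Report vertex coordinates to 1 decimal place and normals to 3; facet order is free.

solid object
 facet normal 0.904 0.357 0.235
  outer loop
   vertex 4.4 2.1 4.4
   vertex 4.7 2.0 3.4
   vertex 3.7 4.2 3.9
  endloop
 endfacet
 facet normal 0.894 0.433 -0.114
  outer loop
   vertex 3.5 3.9 1.2
   vertex 3.7 4.2 3.9
   vertex 4.7 2.0 3.4
  endloop
 endfacet
 facet normal 0.536 -0.809 0.242
  outer loop
   vertex 3.9 1.5 3.5
   vertex 4.7 2.0 3.4
   vertex 4.4 2.1 4.4
  endloop
 endfacet
 facet normal -0.539 0.756 -0.372
  outer loop
   vertex 2.4 4.1 3.2
   vertex 3.5 3.9 1.2
   vertex 0.7 2.2 1.8
  endloop
 endfacet
 facet normal -0.018 0.994 -0.109
  outer loop
   vertex 2.4 4.1 3.2
   vertex 3.7 4.2 3.9
   vertex 3.5 3.9 1.2
  endloop
 endfacet
 facet normal -0.574 -0.086 0.814
  outer loop
   vertex 2.4 4.1 3.2
   vertex 0.7 2.2 1.8
   vertex 4.4 2.1 4.4
  endloop
 endfacet
 facet normal -0.476 0.050 0.878
  outer loop
   vertex 2.4 4.1 3.2
   vertex 4.4 2.1 4.4
   vertex 3.7 4.2 3.9
  endloop
 endfacet
 facet normal 0.739 -0.256 -0.624
  outer loop
   vertex 2.1 0.1 1.1
   vertex 3.5 3.9 1.2
   vertex 4.7 2.0 3.4
  endloop
 endfacet
 facet normal 0.536 -0.840 0.088
  outer loop
   vertex 2.1 0.1 1.1
   vertex 4.7 2.0 3.4
   vertex 3.9 1.5 3.5
  endloop
 endfacet
 facet normal -0.282 0.129 -0.951
  outer loop
   vertex 2.1 0.1 1.1
   vertex 0.7 2.2 1.8
   vertex 3.5 3.9 1.2
  endloop
 endfacet
 facet normal -0.490 -0.551 0.675
  outer loop
   vertex 2.1 0.1 1.1
   vertex 4.4 2.1 4.4
   vertex 0.7 2.2 1.8
  endloop
 endfacet
 facet normal -0.303 -0.707 0.639
  outer loop
   vertex 2.1 0.1 1.1
   vertex 3.9 1.5 3.5
   vertex 4.4 2.1 4.4
  endloop
 endfacet
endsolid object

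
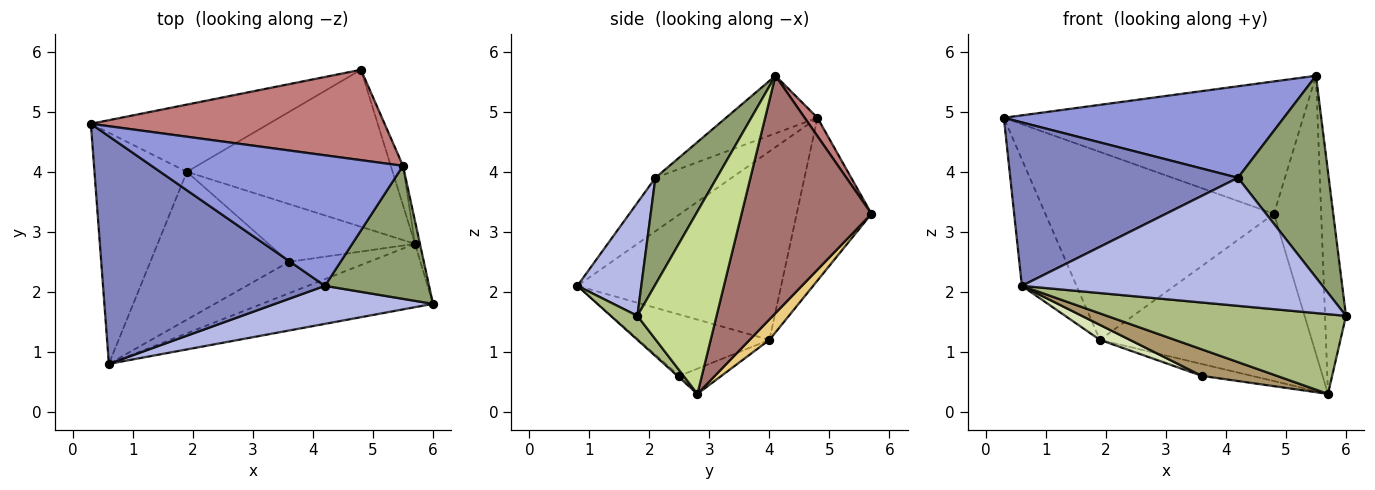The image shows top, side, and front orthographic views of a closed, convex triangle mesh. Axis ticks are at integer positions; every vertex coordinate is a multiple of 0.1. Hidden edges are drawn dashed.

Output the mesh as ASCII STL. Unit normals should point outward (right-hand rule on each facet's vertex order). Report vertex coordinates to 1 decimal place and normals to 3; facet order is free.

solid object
 facet normal -0.873 0.234 -0.428
  outer loop
   vertex 1.9 4.0 1.2
   vertex 0.6 0.8 2.1
   vertex 0.3 4.8 4.9
  endloop
 endfacet
 facet normal -0.192 -0.572 0.797
  outer loop
   vertex 4.2 2.1 3.9
   vertex 0.3 4.8 4.9
   vertex 0.6 0.8 2.1
  endloop
 endfacet
 facet normal -0.184 -0.564 0.805
  outer loop
   vertex 4.2 2.1 3.9
   vertex 5.5 4.1 5.6
   vertex 0.3 4.8 4.9
  endloop
 endfacet
 facet normal 0.200 -0.939 0.279
  outer loop
   vertex 4.2 2.1 3.9
   vertex 0.6 0.8 2.1
   vertex 6.0 1.8 1.6
  endloop
 endfacet
 facet normal 0.491 -0.727 0.479
  outer loop
   vertex 4.2 2.1 3.9
   vertex 6.0 1.8 1.6
   vertex 5.5 4.1 5.6
  endloop
 endfacet
 facet normal 0.087 -0.780 -0.620
  outer loop
   vertex 5.7 2.8 0.3
   vertex 6.0 1.8 1.6
   vertex 0.6 0.8 2.1
  endloop
 endfacet
 facet normal 0.966 0.256 -0.026
  outer loop
   vertex 5.7 2.8 0.3
   vertex 5.5 4.1 5.6
   vertex 6.0 1.8 1.6
  endloop
 endfacet
 facet normal -0.403 -0.092 -0.911
  outer loop
   vertex 3.6 2.5 0.6
   vertex 0.6 0.8 2.1
   vertex 1.9 4.0 1.2
  endloop
 endfacet
 facet normal -0.017 -0.644 -0.765
  outer loop
   vertex 3.6 2.5 0.6
   vertex 5.7 2.8 0.3
   vertex 0.6 0.8 2.1
  endloop
 endfacet
 facet normal -0.166 0.198 -0.966
  outer loop
   vertex 3.6 2.5 0.6
   vertex 1.9 4.0 1.2
   vertex 5.7 2.8 0.3
  endloop
 endfacet
 facet normal 0.068 0.727 -0.683
  outer loop
   vertex 4.8 5.7 3.3
   vertex 5.7 2.8 0.3
   vertex 1.9 4.0 1.2
  endloop
 endfacet
 facet normal -0.294 0.900 -0.322
  outer loop
   vertex 4.8 5.7 3.3
   vertex 1.9 4.0 1.2
   vertex 0.3 4.8 4.9
  endloop
 endfacet
 facet normal 0.939 0.341 -0.048
  outer loop
   vertex 4.8 5.7 3.3
   vertex 5.5 4.1 5.6
   vertex 5.7 2.8 0.3
  endloop
 endfacet
 facet normal 0.035 0.825 0.563
  outer loop
   vertex 4.8 5.7 3.3
   vertex 0.3 4.8 4.9
   vertex 5.5 4.1 5.6
  endloop
 endfacet
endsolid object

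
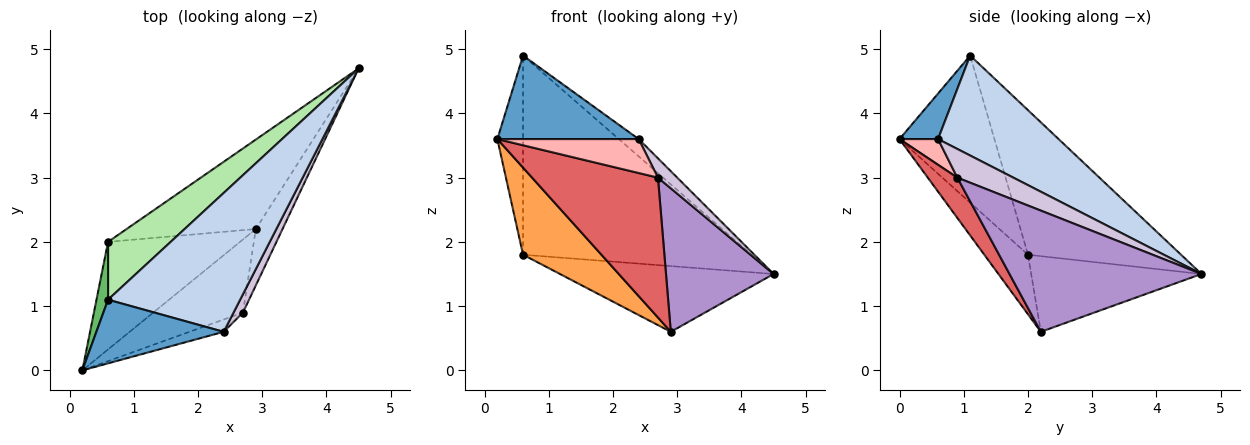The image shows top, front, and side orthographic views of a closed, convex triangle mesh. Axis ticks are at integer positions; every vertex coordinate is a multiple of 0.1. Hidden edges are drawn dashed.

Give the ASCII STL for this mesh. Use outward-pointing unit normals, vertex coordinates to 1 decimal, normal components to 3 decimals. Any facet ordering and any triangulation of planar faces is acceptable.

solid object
 facet normal 0.212 -0.777 0.592
  outer loop
   vertex 2.4 0.6 3.6
   vertex 0.6 1.1 4.9
   vertex 0.2 0.0 3.6
  endloop
 endfacet
 facet normal 0.601 0.099 0.793
  outer loop
   vertex 2.4 0.6 3.6
   vertex 4.5 4.7 1.5
   vertex 0.6 1.1 4.9
  endloop
 endfacet
 facet normal -0.331 -0.594 -0.733
  outer loop
   vertex 0.6 2.0 1.8
   vertex 2.9 2.2 0.6
   vertex 0.2 0.0 3.6
  endloop
 endfacet
 facet normal -0.427 0.535 -0.729
  outer loop
   vertex 0.6 2.0 1.8
   vertex 4.5 4.7 1.5
   vertex 2.9 2.2 0.6
  endloop
 endfacet
 facet normal -0.962 0.261 0.076
  outer loop
   vertex 0.6 2.0 1.8
   vertex 0.2 0.0 3.6
   vertex 0.6 1.1 4.9
  endloop
 endfacet
 facet normal -0.541 0.808 0.234
  outer loop
   vertex 0.6 2.0 1.8
   vertex 0.6 1.1 4.9
   vertex 4.5 4.7 1.5
  endloop
 endfacet
 facet normal 0.204 -0.868 -0.453
  outer loop
   vertex 2.7 0.9 3.0
   vertex 0.2 0.0 3.6
   vertex 2.9 2.2 0.6
  endloop
 endfacet
 facet normal 0.248 -0.910 -0.331
  outer loop
   vertex 2.7 0.9 3.0
   vertex 2.4 0.6 3.6
   vertex 0.2 0.0 3.6
  endloop
 endfacet
 facet normal 0.857 -0.480 -0.189
  outer loop
   vertex 2.7 0.9 3.0
   vertex 2.9 2.2 0.6
   vertex 4.5 4.7 1.5
  endloop
 endfacet
 facet normal 0.903 -0.311 0.296
  outer loop
   vertex 2.7 0.9 3.0
   vertex 4.5 4.7 1.5
   vertex 2.4 0.6 3.6
  endloop
 endfacet
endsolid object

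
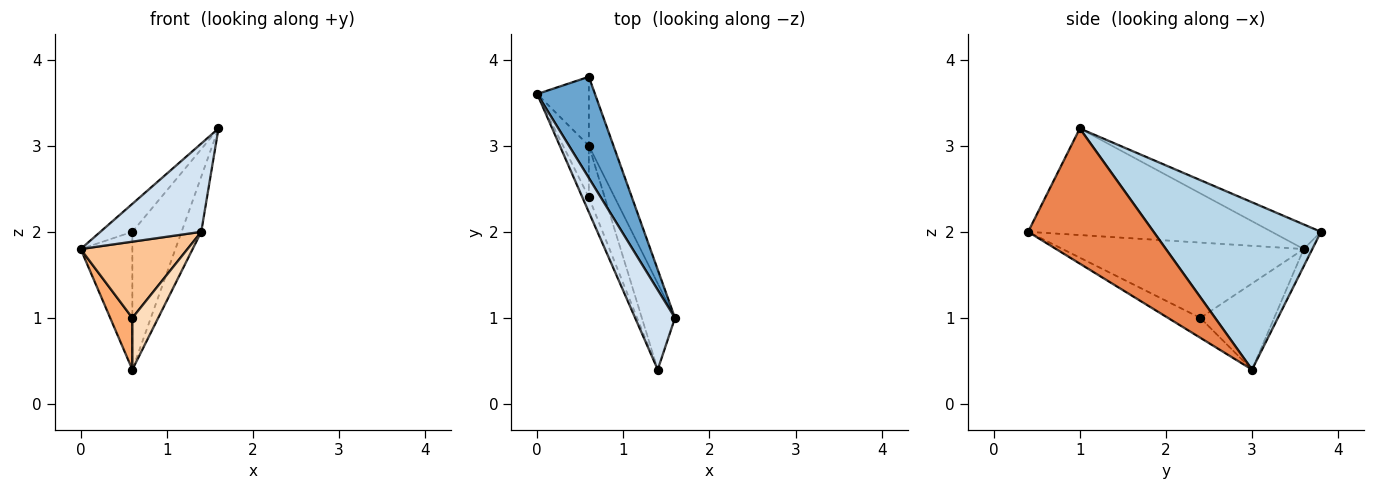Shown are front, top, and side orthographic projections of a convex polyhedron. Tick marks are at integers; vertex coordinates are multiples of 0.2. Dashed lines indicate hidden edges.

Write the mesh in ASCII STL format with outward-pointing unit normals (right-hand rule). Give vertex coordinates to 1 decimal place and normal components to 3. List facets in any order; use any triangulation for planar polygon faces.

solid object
 facet normal -0.379 0.247 0.892
  outer loop
   vertex 0.6 3.8 2.0
   vertex 0.0 3.6 1.8
   vertex 1.6 1.0 3.2
  endloop
 endfacet
 facet normal -0.147 0.885 -0.442
  outer loop
   vertex 0.6 3.0 0.4
   vertex 0.0 3.6 1.8
   vertex 0.6 3.8 2.0
  endloop
 endfacet
 facet normal 0.950 0.279 -0.140
  outer loop
   vertex 0.6 3.0 0.4
   vertex 0.6 3.8 2.0
   vertex 1.6 1.0 3.2
  endloop
 endfacet
 facet normal -0.873 -0.362 0.326
  outer loop
   vertex 1.4 0.4 2.0
   vertex 1.6 1.0 3.2
   vertex 0.0 3.6 1.8
  endloop
 endfacet
 facet normal 0.960 0.151 -0.235
  outer loop
   vertex 1.4 0.4 2.0
   vertex 0.6 3.0 0.4
   vertex 1.6 1.0 3.2
  endloop
 endfacet
 facet normal -0.921 -0.276 -0.276
  outer loop
   vertex 0.6 2.4 1.0
   vertex 0.0 3.6 1.8
   vertex 0.6 3.0 0.4
  endloop
 endfacet
 facet normal -0.912 -0.404 -0.078
  outer loop
   vertex 0.6 2.4 1.0
   vertex 1.4 0.4 2.0
   vertex 0.0 3.6 1.8
  endloop
 endfacet
 facet normal -0.662 -0.530 -0.530
  outer loop
   vertex 0.6 2.4 1.0
   vertex 0.6 3.0 0.4
   vertex 1.4 0.4 2.0
  endloop
 endfacet
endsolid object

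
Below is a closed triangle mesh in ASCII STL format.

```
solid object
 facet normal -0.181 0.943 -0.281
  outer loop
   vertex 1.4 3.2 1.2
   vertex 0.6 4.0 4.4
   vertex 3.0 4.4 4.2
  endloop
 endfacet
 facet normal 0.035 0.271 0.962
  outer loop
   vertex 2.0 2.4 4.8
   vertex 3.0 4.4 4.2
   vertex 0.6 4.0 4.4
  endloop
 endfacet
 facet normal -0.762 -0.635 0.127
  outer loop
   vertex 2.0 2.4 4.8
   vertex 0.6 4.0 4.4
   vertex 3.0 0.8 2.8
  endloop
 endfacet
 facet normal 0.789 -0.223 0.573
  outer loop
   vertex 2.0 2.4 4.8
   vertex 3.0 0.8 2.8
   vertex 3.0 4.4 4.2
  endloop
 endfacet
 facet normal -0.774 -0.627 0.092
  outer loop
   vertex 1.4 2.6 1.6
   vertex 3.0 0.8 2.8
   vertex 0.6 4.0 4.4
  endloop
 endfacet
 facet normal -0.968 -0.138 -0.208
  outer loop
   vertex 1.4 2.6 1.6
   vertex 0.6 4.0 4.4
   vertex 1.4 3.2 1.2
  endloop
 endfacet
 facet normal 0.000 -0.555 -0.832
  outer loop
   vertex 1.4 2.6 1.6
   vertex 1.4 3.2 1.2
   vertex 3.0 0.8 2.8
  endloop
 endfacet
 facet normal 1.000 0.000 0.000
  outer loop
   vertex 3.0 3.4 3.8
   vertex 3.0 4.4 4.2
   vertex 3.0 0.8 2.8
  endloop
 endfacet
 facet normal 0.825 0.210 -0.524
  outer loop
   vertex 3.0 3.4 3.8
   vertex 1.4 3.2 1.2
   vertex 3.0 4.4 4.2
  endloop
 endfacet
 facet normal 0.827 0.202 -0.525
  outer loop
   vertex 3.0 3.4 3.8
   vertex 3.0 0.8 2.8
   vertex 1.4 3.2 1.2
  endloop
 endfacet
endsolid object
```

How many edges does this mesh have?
15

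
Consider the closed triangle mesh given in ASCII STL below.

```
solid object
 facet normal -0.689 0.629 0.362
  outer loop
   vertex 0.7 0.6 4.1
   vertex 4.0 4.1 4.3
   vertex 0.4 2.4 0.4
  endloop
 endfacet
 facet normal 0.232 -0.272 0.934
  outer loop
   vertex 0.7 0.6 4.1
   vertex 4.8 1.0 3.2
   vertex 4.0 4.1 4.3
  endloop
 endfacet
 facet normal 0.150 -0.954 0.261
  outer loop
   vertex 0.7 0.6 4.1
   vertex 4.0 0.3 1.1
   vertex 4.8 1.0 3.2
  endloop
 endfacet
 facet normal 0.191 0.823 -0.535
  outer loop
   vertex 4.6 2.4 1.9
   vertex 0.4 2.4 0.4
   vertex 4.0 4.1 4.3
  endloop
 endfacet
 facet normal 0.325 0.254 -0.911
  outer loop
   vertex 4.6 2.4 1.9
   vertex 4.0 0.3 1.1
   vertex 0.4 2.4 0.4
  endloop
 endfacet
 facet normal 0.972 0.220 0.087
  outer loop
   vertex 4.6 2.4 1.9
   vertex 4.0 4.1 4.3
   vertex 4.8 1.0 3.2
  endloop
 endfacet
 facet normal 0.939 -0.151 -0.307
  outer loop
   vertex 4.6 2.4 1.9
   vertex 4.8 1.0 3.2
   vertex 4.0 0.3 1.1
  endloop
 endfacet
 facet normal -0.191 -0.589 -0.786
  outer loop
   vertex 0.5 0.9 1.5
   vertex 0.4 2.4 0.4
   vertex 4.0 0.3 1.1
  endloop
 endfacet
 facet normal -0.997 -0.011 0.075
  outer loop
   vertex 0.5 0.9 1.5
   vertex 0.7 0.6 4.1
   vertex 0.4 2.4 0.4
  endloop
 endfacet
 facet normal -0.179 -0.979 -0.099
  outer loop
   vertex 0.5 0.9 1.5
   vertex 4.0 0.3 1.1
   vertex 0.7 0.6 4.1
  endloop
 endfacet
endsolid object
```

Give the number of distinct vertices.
7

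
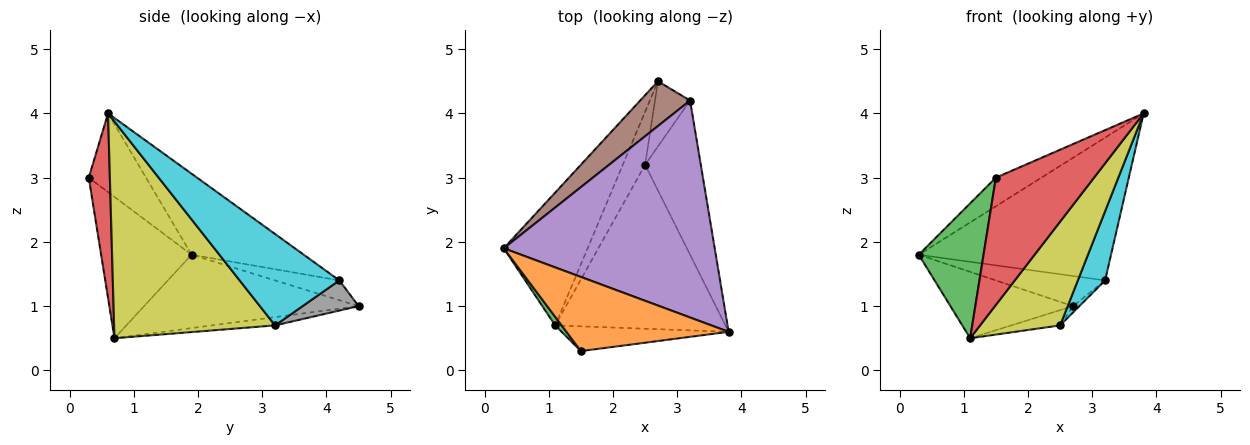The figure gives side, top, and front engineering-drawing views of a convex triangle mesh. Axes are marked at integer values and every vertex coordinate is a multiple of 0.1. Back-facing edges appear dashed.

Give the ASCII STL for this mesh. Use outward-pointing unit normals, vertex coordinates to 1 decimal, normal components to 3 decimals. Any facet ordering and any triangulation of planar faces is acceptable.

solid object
 facet normal -0.616 0.352 -0.704
  outer loop
   vertex 1.1 0.7 0.5
   vertex 0.3 1.9 1.8
   vertex 2.7 4.5 1.0
  endloop
 endfacet
 facet normal -0.412 0.328 0.850
  outer loop
   vertex 1.5 0.3 3.0
   vertex 3.8 0.6 4.0
   vertex 0.3 1.9 1.8
  endloop
 endfacet
 facet normal -0.813 -0.582 0.037
  outer loop
   vertex 1.5 0.3 3.0
   vertex 0.3 1.9 1.8
   vertex 1.1 0.7 0.5
  endloop
 endfacet
 facet normal 0.206 -0.960 -0.187
  outer loop
   vertex 1.5 0.3 3.0
   vertex 1.1 0.7 0.5
   vertex 3.8 0.6 4.0
  endloop
 endfacet
 facet normal -0.305 0.524 0.795
  outer loop
   vertex 3.2 4.2 1.4
   vertex 0.3 1.9 1.8
   vertex 3.8 0.6 4.0
  endloop
 endfacet
 facet normal -0.312 0.531 0.788
  outer loop
   vertex 3.2 4.2 1.4
   vertex 2.7 4.5 1.0
   vertex 0.3 1.9 1.8
  endloop
 endfacet
 facet normal -0.336 0.261 -0.905
  outer loop
   vertex 2.5 3.2 0.7
   vertex 1.1 0.7 0.5
   vertex 2.7 4.5 1.0
  endloop
 endfacet
 facet normal 0.650 0.075 -0.756
  outer loop
   vertex 2.5 3.2 0.7
   vertex 2.7 4.5 1.0
   vertex 3.2 4.2 1.4
  endloop
 endfacet
 facet normal 0.732 -0.364 -0.575
  outer loop
   vertex 2.5 3.2 0.7
   vertex 3.8 0.6 4.0
   vertex 1.1 0.7 0.5
  endloop
 endfacet
 facet normal 0.832 -0.227 -0.507
  outer loop
   vertex 2.5 3.2 0.7
   vertex 3.2 4.2 1.4
   vertex 3.8 0.6 4.0
  endloop
 endfacet
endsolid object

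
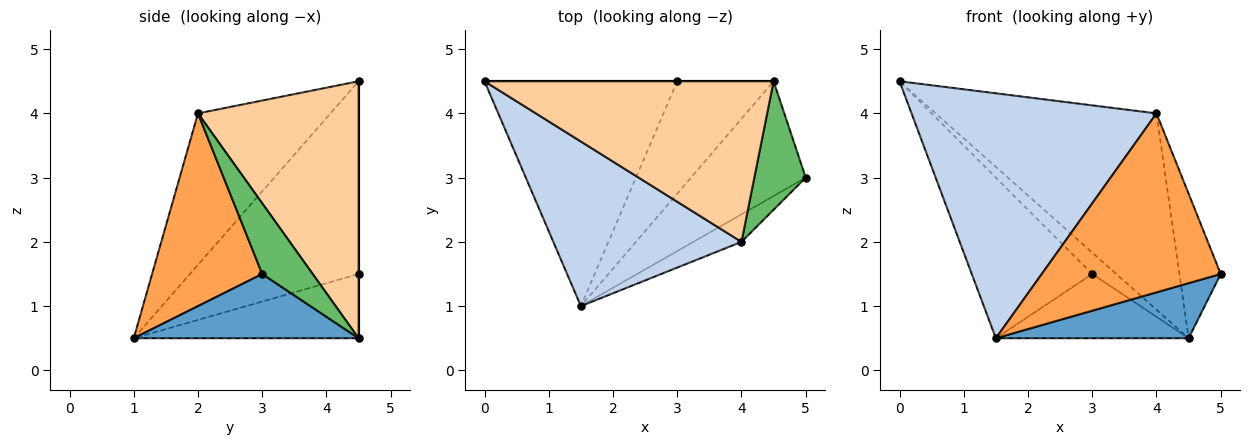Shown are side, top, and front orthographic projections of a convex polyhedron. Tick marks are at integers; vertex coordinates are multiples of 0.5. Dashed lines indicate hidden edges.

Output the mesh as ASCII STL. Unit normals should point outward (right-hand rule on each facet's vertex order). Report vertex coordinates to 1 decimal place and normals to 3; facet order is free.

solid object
 facet normal 0.451 -0.386 -0.805
  outer loop
   vertex 4.5 4.5 0.5
   vertex 5.0 3.0 1.5
   vertex 1.5 1.0 0.5
  endloop
 endfacet
 facet normal -0.410 -0.757 0.509
  outer loop
   vertex 4.0 2.0 4.0
   vertex 0.0 4.5 4.5
   vertex 1.5 1.0 0.5
  endloop
 endfacet
 facet normal 0.520 -0.844 -0.130
  outer loop
   vertex 4.0 2.0 4.0
   vertex 1.5 1.0 0.5
   vertex 5.0 3.0 1.5
  endloop
 endfacet
 facet normal 0.491 0.674 0.552
  outer loop
   vertex 4.0 2.0 4.0
   vertex 4.5 4.5 0.5
   vertex 0.0 4.5 4.5
  endloop
 endfacet
 facet normal 0.674 0.552 0.491
  outer loop
   vertex 4.0 2.0 4.0
   vertex 5.0 3.0 1.5
   vertex 4.5 4.5 0.5
  endloop
 endfacet
 facet normal -0.631 0.451 -0.631
  outer loop
   vertex 3.0 4.5 1.5
   vertex 1.5 1.0 0.5
   vertex 0.0 4.5 4.5
  endloop
 endfacet
 facet normal 0.000 1.000 0.000
  outer loop
   vertex 3.0 4.5 1.5
   vertex 0.0 4.5 4.5
   vertex 4.5 4.5 0.5
  endloop
 endfacet
 facet normal -0.501 0.429 -0.751
  outer loop
   vertex 3.0 4.5 1.5
   vertex 4.5 4.5 0.5
   vertex 1.5 1.0 0.5
  endloop
 endfacet
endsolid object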